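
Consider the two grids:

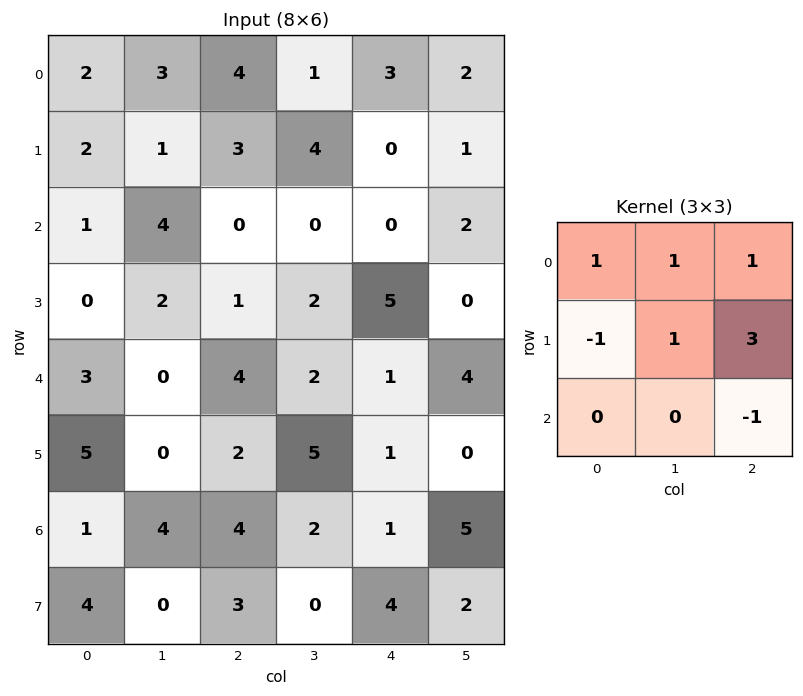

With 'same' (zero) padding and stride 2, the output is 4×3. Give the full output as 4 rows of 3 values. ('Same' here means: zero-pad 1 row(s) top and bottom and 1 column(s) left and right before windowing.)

Output[0,0]: The receptive field on the zero-padded input at this output position is [0 0 0 / 0 2 3 / 0 2 1]. Elementwise product with the kernel and sum: 0·1 + 0·1 + 0·1 + 0·-1 + 2·1 + 3·3 + 1·-1.
Output[0,1]: The receptive field on the zero-padded input at this output position is [0 0 0 / 3 4 1 / 1 3 4]. Elementwise product with the kernel and sum: 0·1 + 0·1 + 0·1 + 3·-1 + 4·1 + 1·3 + 4·-1.

10 0 7
14 2 11
5 10 18
18 13 18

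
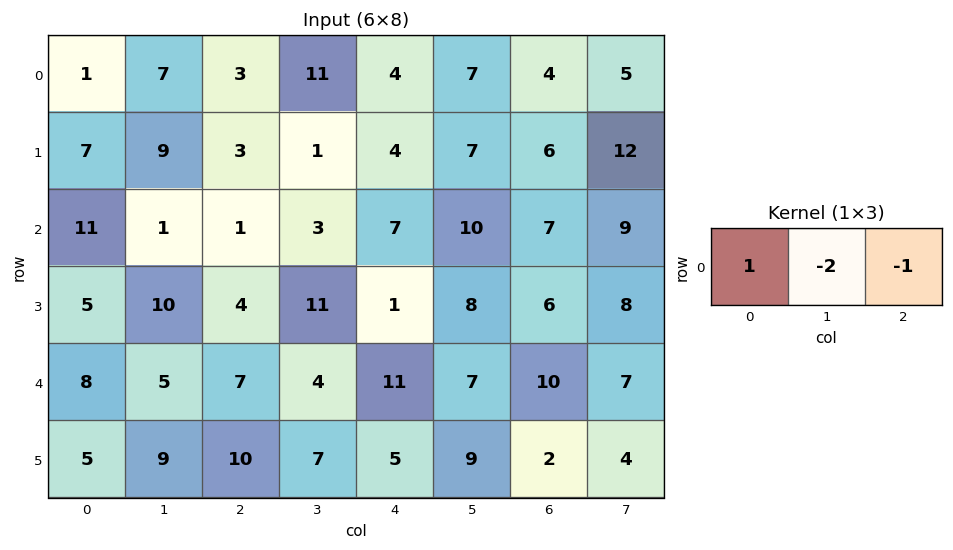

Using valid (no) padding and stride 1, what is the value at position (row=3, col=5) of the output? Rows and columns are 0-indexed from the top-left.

-12

The receptive field on the input at this output position is [8 6 8]. Elementwise product with the kernel and sum: 8·1 + 6·-2 + 8·-1.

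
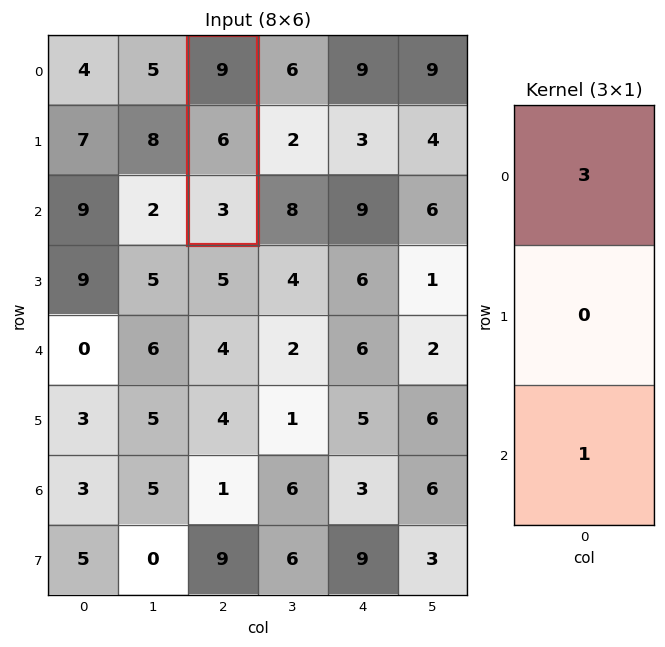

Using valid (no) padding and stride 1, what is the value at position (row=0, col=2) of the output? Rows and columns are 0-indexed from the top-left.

30

The receptive field on the input at this output position is [9 / 6 / 3]. Elementwise product with the kernel and sum: 9·3 + 3·1.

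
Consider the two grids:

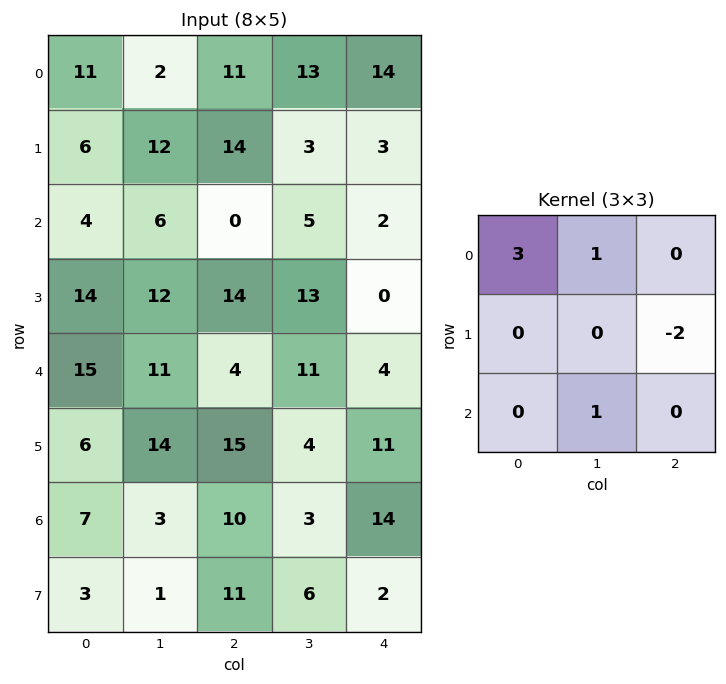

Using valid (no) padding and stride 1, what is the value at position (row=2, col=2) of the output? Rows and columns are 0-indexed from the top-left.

16

The receptive field on the input at this output position is [0 5 2 / 14 13 0 / 4 11 4]. Elementwise product with the kernel and sum: 0·3 + 5·1 + 0·-2 + 11·1.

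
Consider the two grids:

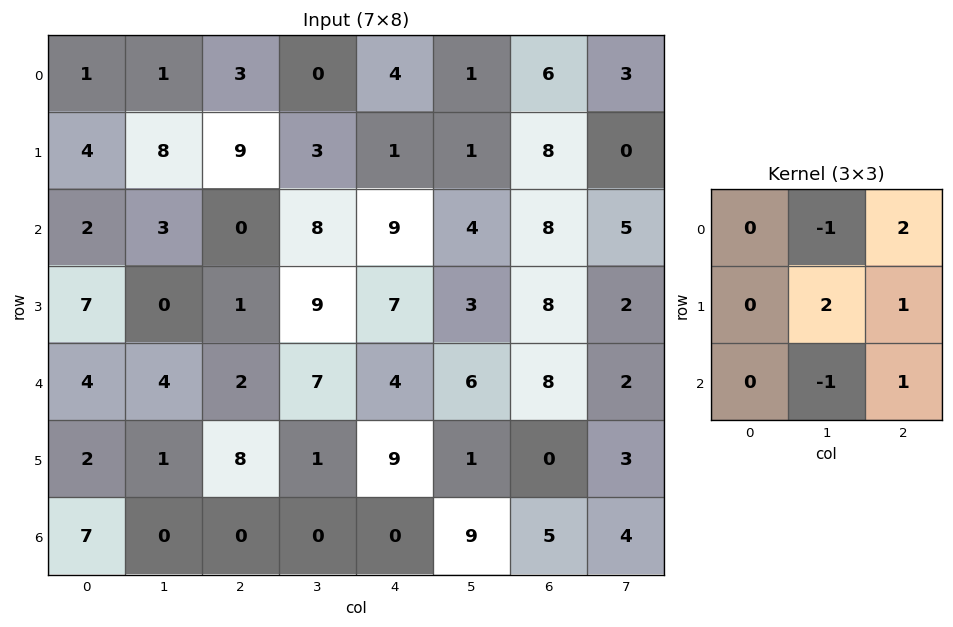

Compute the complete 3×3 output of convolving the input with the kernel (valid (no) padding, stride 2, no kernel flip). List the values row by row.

27 16 25
-4 32 28
10 12 8

Output[0,0]: The receptive field on the input at this output position is [1 1 3 / 4 8 9 / 2 3 0]. Elementwise product with the kernel and sum: 1·-1 + 3·2 + 8·2 + 9·1 + 3·-1 + 0·1.
Output[0,1]: The receptive field on the input at this output position is [3 0 4 / 9 3 1 / 0 8 9]. Elementwise product with the kernel and sum: 0·-1 + 4·2 + 3·2 + 1·1 + 8·-1 + 9·1.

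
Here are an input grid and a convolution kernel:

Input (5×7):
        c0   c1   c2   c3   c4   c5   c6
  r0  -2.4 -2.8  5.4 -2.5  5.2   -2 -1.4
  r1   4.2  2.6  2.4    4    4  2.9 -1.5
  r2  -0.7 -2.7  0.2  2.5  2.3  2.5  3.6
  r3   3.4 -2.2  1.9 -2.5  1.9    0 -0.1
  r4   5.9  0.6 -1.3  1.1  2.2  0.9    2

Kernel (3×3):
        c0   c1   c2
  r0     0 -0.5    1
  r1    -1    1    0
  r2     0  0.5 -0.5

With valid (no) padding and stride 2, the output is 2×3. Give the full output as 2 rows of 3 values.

3.75 8.15 -2.05
-3.1 -3.9 -0.1

Output[0,0]: The receptive field on the input at this output position is [-2.4 -2.8 5.4 / 4.2 2.6 2.4 / -0.7 -2.7 0.2]. Elementwise product with the kernel and sum: -2.8·-0.5 + 5.4·1 + 4.2·-1 + 2.6·1 + -2.7·0.5 + 0.2·-0.5.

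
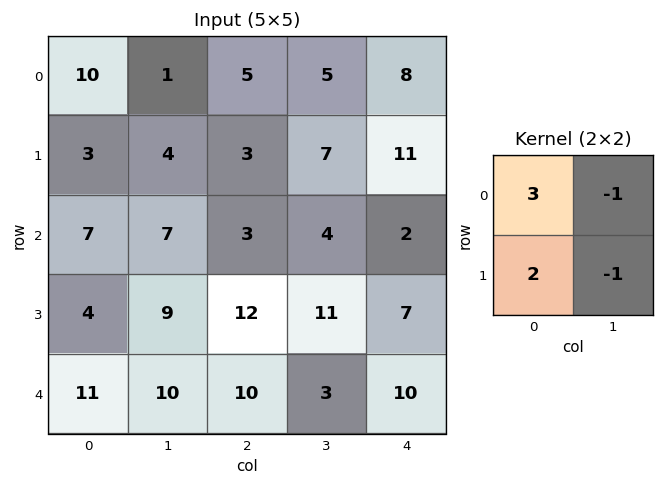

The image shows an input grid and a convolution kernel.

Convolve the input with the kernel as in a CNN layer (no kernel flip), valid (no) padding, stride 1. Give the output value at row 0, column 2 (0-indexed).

9

The receptive field on the input at this output position is [5 5 / 3 7]. Elementwise product with the kernel and sum: 5·3 + 5·-1 + 3·2 + 7·-1.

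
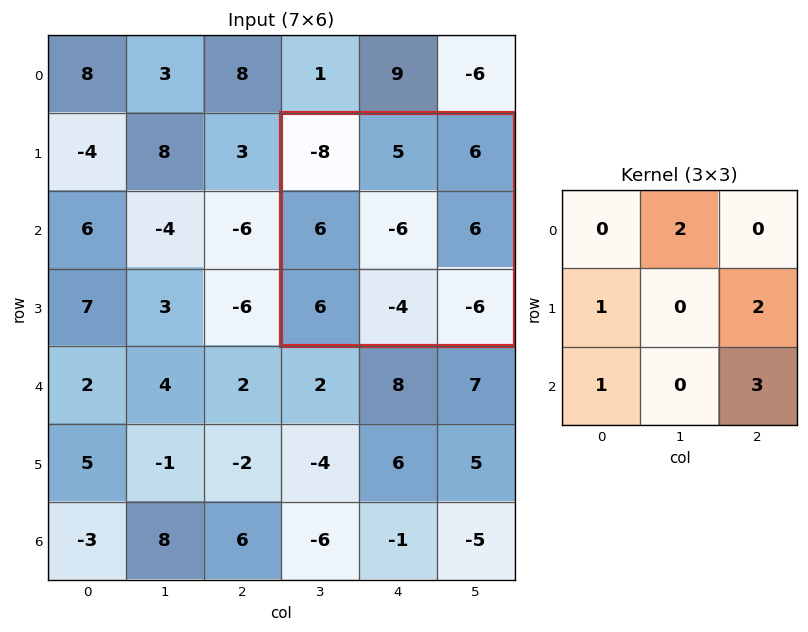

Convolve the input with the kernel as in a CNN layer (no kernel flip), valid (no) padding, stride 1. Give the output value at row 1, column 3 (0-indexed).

16

The receptive field on the input at this output position is [-8 5 6 / 6 -6 6 / 6 -4 -6]. Elementwise product with the kernel and sum: 5·2 + 6·1 + 6·2 + 6·1 + -6·3.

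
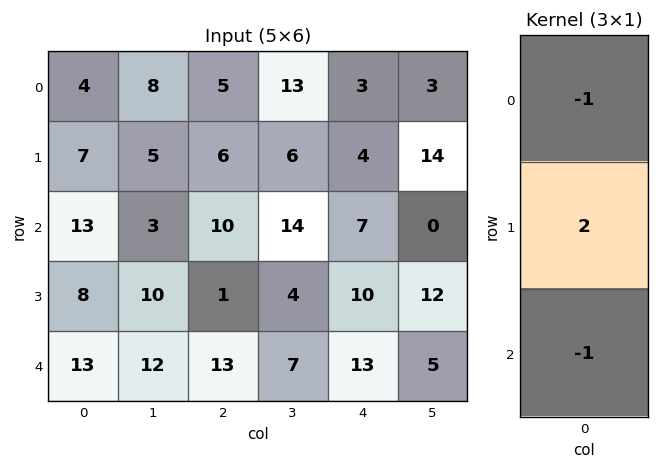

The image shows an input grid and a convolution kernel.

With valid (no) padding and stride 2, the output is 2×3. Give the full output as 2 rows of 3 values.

-3 -3 -2
-10 -21 0

Output[0,0]: The receptive field on the input at this output position is [4 / 7 / 13]. Elementwise product with the kernel and sum: 4·-1 + 7·2 + 13·-1.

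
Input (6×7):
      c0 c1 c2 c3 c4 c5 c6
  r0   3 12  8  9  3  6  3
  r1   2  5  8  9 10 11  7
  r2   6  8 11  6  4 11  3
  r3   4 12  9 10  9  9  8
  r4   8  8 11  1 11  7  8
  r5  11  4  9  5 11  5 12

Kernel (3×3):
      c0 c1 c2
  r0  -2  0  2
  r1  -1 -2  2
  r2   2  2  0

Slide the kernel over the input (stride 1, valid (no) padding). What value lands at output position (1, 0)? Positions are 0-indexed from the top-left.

The receptive field on the input at this output position is [2 5 8 / 6 8 11 / 4 12 9]. Elementwise product with the kernel and sum: 2·-2 + 8·2 + 6·-1 + 8·-2 + 11·2 + 4·2 + 12·2.

44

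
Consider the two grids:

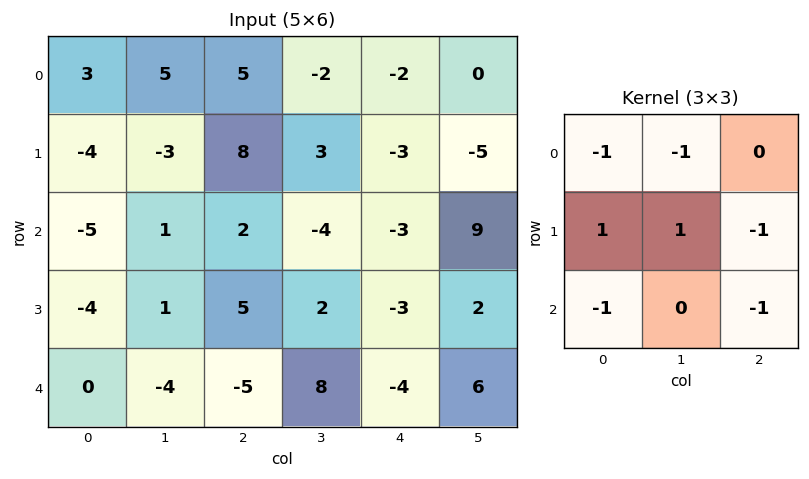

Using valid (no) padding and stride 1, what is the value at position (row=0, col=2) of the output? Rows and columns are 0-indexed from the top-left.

12

The receptive field on the input at this output position is [5 -2 -2 / 8 3 -3 / 2 -4 -3]. Elementwise product with the kernel and sum: 5·-1 + -2·-1 + 8·1 + 3·1 + -3·-1 + 2·-1 + -3·-1.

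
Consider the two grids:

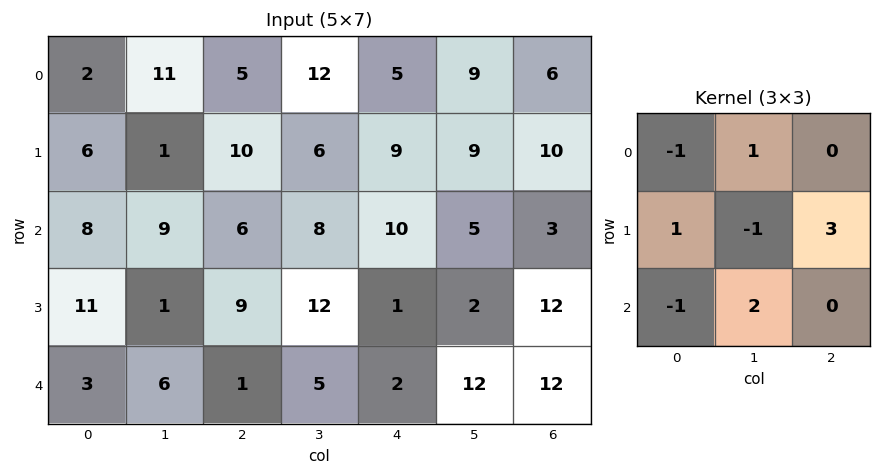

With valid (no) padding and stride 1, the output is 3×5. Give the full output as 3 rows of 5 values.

Output[0,0]: The receptive field on the input at this output position is [2 11 5 / 6 1 10 / 8 9 6]. Elementwise product with the kernel and sum: 2·-1 + 11·1 + 6·1 + 1·-1 + 10·3 + 8·-1 + 9·2.
Output[0,1]: The receptive field on the input at this output position is [11 5 12 / 1 10 6 / 9 6 8]. Elementwise product with the kernel and sum: 11·-1 + 5·1 + 1·1 + 10·-1 + 6·3 + 9·-1 + 6·2.

54 6 48 29 34
3 53 39 6 17
47 21 11 18 52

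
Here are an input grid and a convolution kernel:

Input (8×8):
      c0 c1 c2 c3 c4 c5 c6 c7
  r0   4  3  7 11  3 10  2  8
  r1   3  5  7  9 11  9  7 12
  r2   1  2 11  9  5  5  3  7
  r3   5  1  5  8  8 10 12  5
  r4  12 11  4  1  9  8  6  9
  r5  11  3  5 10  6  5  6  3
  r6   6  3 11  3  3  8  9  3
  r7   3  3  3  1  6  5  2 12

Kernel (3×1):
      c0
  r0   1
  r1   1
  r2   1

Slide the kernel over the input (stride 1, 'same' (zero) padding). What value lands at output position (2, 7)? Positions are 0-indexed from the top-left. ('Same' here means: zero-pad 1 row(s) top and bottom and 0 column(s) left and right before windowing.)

The receptive field on the zero-padded input at this output position is [12 / 7 / 5]. Elementwise product with the kernel and sum: 12·1 + 7·1 + 5·1.

24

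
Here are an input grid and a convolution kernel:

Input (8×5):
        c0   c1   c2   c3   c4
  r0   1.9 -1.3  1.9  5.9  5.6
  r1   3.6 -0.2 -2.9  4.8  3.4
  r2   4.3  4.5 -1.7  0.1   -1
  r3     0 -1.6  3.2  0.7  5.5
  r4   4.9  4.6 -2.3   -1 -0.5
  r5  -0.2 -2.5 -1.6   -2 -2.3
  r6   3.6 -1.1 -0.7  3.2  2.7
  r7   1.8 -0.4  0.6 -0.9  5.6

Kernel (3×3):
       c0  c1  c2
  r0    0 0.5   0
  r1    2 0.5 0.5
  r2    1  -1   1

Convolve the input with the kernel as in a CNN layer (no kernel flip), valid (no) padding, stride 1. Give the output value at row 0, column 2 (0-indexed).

-1.55

The receptive field on the input at this output position is [1.9 5.9 5.6 / -2.9 4.8 3.4 / -1.7 0.1 -1]. Elementwise product with the kernel and sum: 5.9·0.5 + -2.9·2 + 4.8·0.5 + 3.4·0.5 + -1.7·1 + 0.1·-1 + -1·1.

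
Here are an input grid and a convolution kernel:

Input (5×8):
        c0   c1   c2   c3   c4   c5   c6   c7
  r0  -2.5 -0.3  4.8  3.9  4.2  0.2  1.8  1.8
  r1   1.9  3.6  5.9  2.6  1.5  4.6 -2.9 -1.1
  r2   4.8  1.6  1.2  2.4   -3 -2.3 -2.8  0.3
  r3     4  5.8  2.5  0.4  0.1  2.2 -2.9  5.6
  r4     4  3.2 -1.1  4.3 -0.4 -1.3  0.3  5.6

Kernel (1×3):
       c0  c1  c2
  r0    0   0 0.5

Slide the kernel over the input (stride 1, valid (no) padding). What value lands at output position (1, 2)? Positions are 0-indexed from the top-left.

The receptive field on the input at this output position is [5.9 2.6 1.5]. Elementwise product with the kernel and sum: 1.5·0.5.

0.75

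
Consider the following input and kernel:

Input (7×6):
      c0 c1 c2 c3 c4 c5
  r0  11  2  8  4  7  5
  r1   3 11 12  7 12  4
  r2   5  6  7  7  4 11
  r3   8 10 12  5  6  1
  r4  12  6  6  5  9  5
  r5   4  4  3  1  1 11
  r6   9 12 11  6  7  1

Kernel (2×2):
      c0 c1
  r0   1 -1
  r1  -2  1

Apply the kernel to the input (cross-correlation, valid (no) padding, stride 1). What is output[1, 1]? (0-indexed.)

The receptive field on the input at this output position is [11 12 / 6 7]. Elementwise product with the kernel and sum: 11·1 + 12·-1 + 6·-2 + 7·1.

-6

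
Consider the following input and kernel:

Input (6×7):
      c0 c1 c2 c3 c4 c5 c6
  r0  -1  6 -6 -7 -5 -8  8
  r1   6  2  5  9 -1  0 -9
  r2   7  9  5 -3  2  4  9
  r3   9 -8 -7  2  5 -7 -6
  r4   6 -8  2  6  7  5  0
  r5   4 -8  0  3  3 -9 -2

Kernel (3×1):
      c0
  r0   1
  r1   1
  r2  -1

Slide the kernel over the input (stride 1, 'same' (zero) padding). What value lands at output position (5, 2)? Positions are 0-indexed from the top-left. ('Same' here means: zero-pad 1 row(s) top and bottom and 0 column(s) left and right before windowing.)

The receptive field on the zero-padded input at this output position is [2 / 0 / 0]. Elementwise product with the kernel and sum: 2·1 + 0·1 + 0·-1.

2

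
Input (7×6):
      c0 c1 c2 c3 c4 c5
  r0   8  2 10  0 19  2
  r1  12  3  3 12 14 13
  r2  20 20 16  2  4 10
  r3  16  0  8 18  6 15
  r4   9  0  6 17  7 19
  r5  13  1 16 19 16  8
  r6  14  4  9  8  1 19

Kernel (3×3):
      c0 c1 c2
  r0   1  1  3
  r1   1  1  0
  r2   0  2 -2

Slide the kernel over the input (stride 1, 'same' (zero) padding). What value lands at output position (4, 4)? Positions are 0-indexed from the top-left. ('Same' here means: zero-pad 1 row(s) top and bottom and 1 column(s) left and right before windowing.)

The receptive field on the zero-padded input at this output position is [18 6 15 / 17 7 19 / 19 16 8]. Elementwise product with the kernel and sum: 18·1 + 6·1 + 15·3 + 17·1 + 7·1 + 16·2 + 8·-2.

109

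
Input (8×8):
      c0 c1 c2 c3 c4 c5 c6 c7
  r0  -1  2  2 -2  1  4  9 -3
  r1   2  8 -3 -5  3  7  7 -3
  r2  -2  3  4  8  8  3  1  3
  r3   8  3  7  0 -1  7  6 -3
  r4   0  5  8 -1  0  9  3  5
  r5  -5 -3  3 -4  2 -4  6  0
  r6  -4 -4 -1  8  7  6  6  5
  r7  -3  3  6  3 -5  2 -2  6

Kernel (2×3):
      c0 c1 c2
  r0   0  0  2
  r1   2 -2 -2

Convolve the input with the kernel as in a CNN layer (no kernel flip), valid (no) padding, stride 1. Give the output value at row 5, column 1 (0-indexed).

-30

The receptive field on the input at this output position is [-3 3 -4 / -4 -1 8]. Elementwise product with the kernel and sum: -4·2 + -4·2 + -1·-2 + 8·-2.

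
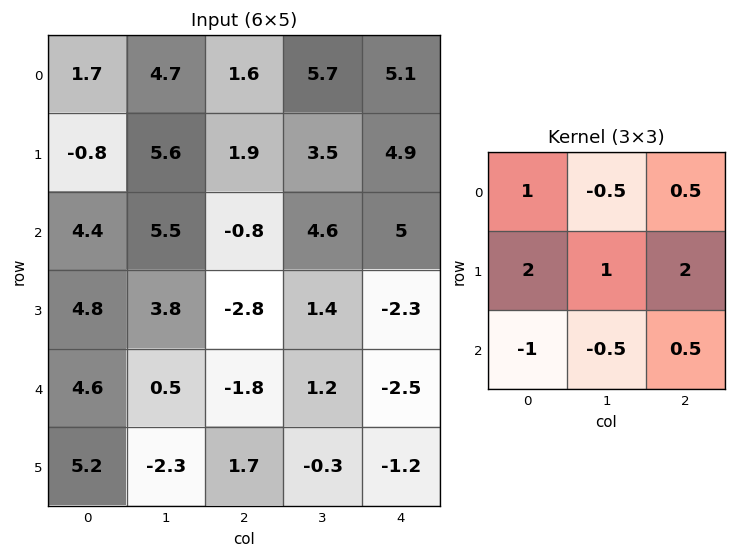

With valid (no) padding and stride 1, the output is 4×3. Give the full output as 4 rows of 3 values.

Output[0,0]: The receptive field on the input at this output position is [1.7 4.7 1.6 / -0.8 5.6 1.9 / 4.4 5.5 -0.8]. Elementwise product with the kernel and sum: 1.7·1 + 4.7·-0.5 + 1.6·0.5 + -0.8·2 + 5.6·1 + 1.9·2 + 4.4·-1 + 5.5·-0.5 + -0.8·0.5.
Output[0,1]: The receptive field on the input at this output position is [4.7 1.6 5.7 / 5.6 1.9 3.5 / 5.5 -0.8 4.6]. Elementwise product with the kernel and sum: 4.7·1 + 1.6·-0.5 + 5.7·0.5 + 5.6·2 + 1.9·1 + 3.5·2 + 5.5·-1 + -0.8·-0.5 + 4.6·0.5.

0.4 24.05 19.4
1.95 24.1 16.55
3.3 16.8 -9.45
4.4 8.8 -14.2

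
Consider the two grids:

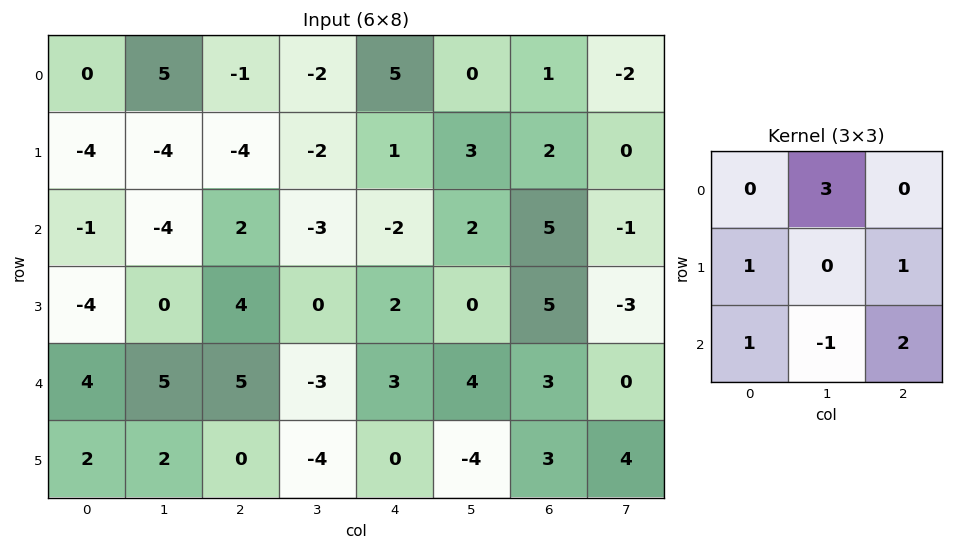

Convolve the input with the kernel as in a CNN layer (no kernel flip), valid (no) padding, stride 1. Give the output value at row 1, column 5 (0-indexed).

The receptive field on the input at this output position is [3 2 0 / 2 5 -1 / 0 5 -3]. Elementwise product with the kernel and sum: 2·3 + 2·1 + -1·1 + 0·1 + 5·-1 + -3·2.

-4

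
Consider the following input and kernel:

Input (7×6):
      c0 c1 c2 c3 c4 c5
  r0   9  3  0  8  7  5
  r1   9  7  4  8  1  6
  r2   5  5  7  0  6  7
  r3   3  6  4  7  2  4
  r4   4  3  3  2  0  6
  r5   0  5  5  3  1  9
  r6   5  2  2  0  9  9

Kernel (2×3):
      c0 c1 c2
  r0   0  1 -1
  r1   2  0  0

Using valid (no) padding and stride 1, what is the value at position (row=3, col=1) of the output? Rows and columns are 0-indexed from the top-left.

The receptive field on the input at this output position is [6 4 7 / 3 3 2]. Elementwise product with the kernel and sum: 4·1 + 7·-1 + 3·2.

3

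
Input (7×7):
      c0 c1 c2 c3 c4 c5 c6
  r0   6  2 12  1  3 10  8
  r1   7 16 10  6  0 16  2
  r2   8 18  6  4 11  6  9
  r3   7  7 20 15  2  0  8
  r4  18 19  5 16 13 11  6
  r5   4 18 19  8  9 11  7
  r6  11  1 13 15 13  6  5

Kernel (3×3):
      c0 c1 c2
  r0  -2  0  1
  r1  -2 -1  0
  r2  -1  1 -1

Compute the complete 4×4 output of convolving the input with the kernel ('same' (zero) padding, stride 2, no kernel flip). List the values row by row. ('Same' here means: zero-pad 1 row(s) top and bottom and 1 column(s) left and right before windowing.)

-15 -28 -27 -42
8 -70 -28 -45
-25 -49 -85 -32
7 -43 -48 -39

Output[0,0]: The receptive field on the zero-padded input at this output position is [0 0 0 / 0 6 2 / 0 7 16]. Elementwise product with the kernel and sum: 0·-2 + 0·1 + 0·-2 + 6·-1 + 0·-1 + 7·1 + 16·-1.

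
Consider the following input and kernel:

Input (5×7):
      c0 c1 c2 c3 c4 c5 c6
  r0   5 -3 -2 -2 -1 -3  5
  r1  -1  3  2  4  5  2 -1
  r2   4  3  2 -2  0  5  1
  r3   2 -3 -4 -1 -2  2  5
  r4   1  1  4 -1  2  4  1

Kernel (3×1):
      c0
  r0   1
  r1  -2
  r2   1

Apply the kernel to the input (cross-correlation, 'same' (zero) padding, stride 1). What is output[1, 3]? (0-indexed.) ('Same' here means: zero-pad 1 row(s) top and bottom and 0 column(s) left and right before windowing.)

-12

The receptive field on the zero-padded input at this output position is [-2 / 4 / -2]. Elementwise product with the kernel and sum: -2·1 + 4·-2 + -2·1.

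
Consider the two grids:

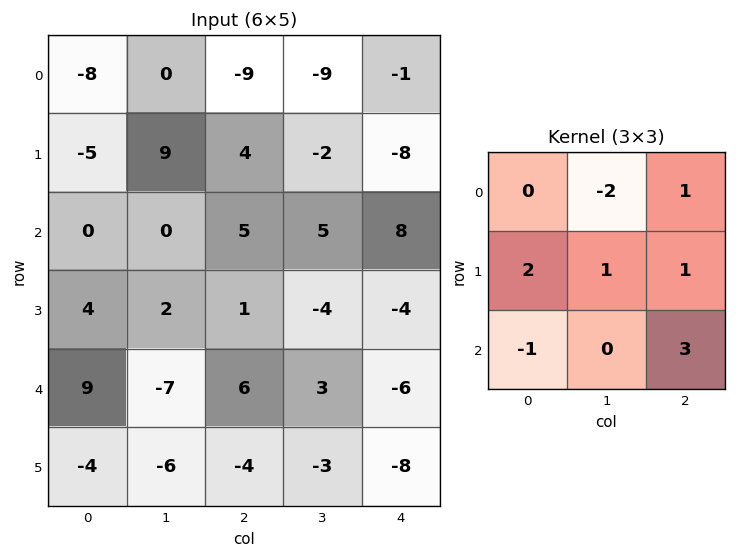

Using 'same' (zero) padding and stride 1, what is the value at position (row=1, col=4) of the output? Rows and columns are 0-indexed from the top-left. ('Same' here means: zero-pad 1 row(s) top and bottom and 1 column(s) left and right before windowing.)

-15

The receptive field on the zero-padded input at this output position is [-9 -1 0 / -2 -8 0 / 5 8 0]. Elementwise product with the kernel and sum: -1·-2 + 0·1 + -2·2 + -8·1 + 0·1 + 5·-1 + 0·3.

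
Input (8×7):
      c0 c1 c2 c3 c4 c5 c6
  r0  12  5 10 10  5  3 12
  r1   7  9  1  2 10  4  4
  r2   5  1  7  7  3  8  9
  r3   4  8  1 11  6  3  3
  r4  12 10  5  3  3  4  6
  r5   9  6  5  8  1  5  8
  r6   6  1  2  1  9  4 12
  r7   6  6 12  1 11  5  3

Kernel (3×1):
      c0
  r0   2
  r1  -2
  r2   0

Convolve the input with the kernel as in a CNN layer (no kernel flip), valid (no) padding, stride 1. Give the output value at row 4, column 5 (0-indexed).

The receptive field on the input at this output position is [4 / 5 / 4]. Elementwise product with the kernel and sum: 4·2 + 5·-2.

-2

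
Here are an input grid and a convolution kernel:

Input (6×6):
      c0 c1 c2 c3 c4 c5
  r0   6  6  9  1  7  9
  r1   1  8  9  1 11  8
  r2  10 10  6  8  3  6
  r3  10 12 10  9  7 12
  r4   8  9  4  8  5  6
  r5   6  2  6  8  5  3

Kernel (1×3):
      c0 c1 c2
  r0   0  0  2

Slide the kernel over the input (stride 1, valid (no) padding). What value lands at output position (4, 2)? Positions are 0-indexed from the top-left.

10

The receptive field on the input at this output position is [4 8 5]. Elementwise product with the kernel and sum: 5·2.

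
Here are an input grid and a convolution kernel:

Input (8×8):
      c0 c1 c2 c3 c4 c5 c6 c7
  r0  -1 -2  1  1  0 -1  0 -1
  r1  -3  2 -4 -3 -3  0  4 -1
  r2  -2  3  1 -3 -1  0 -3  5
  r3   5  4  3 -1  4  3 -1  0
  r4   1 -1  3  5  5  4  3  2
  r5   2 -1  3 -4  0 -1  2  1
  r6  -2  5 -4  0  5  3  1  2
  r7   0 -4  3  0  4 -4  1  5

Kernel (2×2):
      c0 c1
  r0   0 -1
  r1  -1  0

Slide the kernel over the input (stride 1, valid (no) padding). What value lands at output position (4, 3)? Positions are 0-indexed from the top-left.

The receptive field on the input at this output position is [5 5 / -4 0]. Elementwise product with the kernel and sum: 5·-1 + -4·-1.

-1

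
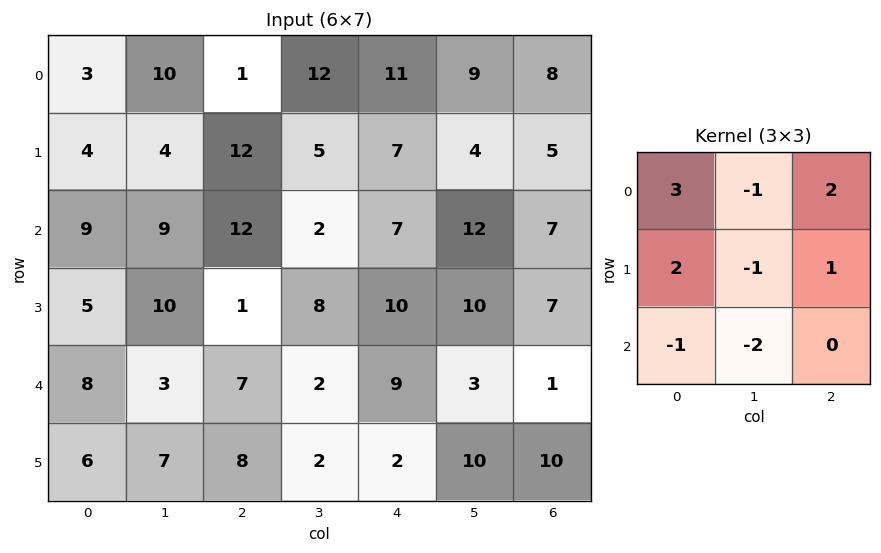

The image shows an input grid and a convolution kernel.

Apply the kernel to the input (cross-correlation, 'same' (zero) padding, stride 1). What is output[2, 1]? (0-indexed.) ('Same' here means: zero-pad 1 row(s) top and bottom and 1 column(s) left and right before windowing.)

The receptive field on the zero-padded input at this output position is [4 4 12 / 9 9 12 / 5 10 1]. Elementwise product with the kernel and sum: 4·3 + 4·-1 + 12·2 + 9·2 + 9·-1 + 12·1 + 5·-1 + 10·-2.

28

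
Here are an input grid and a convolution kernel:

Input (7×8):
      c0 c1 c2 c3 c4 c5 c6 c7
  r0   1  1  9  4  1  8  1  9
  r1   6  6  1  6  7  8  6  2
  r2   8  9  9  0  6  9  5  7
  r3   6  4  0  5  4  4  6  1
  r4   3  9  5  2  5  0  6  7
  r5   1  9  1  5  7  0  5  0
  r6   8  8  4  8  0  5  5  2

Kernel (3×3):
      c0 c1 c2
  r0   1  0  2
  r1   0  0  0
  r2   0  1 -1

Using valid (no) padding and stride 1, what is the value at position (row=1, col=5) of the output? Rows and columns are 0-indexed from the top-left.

17

The receptive field on the input at this output position is [8 6 2 / 9 5 7 / 4 6 1]. Elementwise product with the kernel and sum: 8·1 + 2·2 + 6·1 + 1·-1.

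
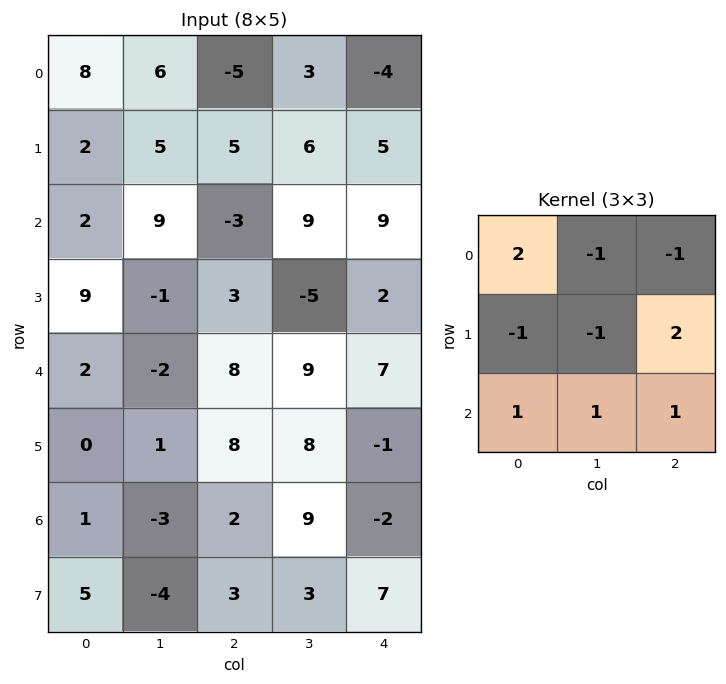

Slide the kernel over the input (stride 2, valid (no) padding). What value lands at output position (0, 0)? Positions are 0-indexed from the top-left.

The receptive field on the input at this output position is [8 6 -5 / 2 5 5 / 2 9 -3]. Elementwise product with the kernel and sum: 8·2 + 6·-1 + -5·-1 + 2·-1 + 5·-1 + 5·2 + 2·1 + 9·1 + -3·1.

26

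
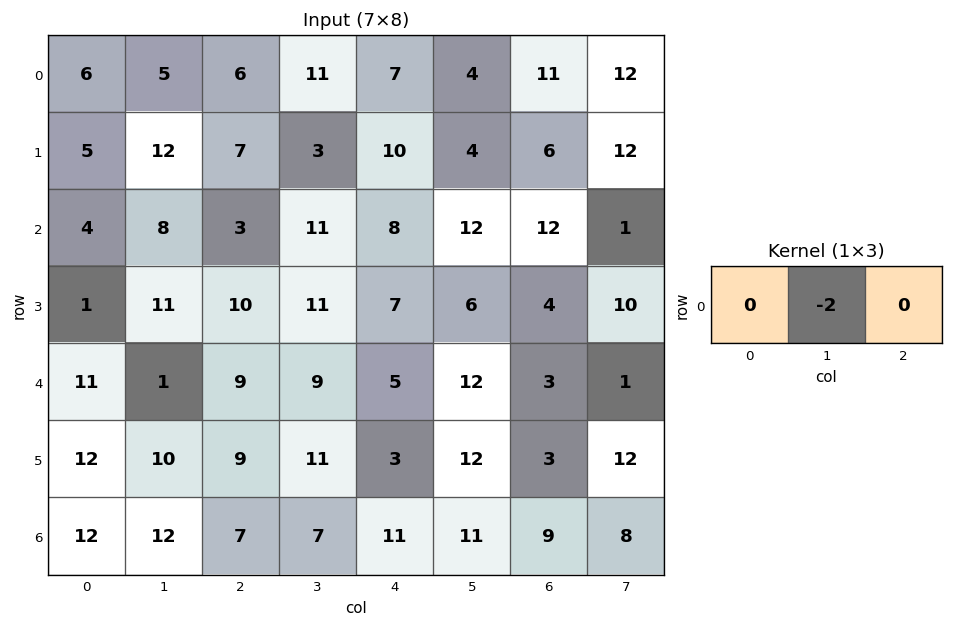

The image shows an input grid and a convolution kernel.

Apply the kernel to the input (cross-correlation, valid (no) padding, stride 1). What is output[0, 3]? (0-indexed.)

The receptive field on the input at this output position is [11 7 4]. Elementwise product with the kernel and sum: 7·-2.

-14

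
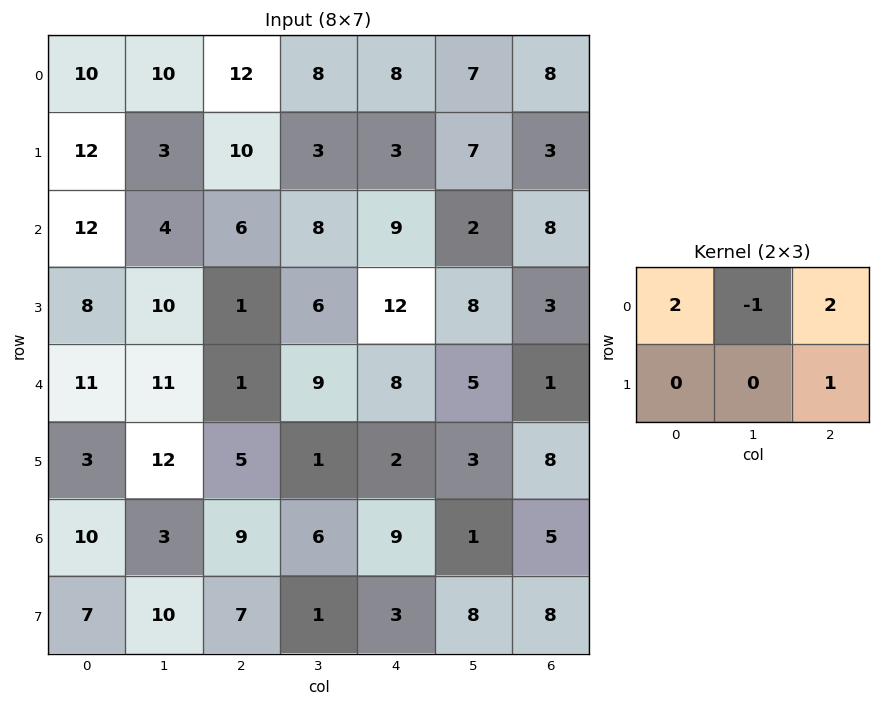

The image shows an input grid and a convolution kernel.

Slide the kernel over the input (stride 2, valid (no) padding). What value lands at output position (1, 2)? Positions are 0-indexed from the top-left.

35

The receptive field on the input at this output position is [9 2 8 / 12 8 3]. Elementwise product with the kernel and sum: 9·2 + 2·-1 + 8·2 + 3·1.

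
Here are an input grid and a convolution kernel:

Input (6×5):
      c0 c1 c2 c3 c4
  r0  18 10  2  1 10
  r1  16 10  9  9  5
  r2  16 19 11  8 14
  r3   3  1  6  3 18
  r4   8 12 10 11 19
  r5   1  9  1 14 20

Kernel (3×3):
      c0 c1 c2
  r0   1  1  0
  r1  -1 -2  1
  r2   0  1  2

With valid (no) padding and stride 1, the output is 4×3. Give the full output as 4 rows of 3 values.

Output[0,0]: The receptive field on the input at this output position is [18 10 2 / 16 10 9 / 16 19 11]. Elementwise product with the kernel and sum: 18·1 + 10·1 + 16·-1 + 10·-2 + 9·1 + 19·1 + 11·2.
Output[0,1]: The receptive field on the input at this output position is [10 2 1 / 10 9 9 / 19 11 8]. Elementwise product with the kernel and sum: 10·1 + 2·1 + 10·-1 + 9·-2 + 9·1 + 11·1 + 8·2.

42 20 17
-4 -2 44
68 52 74
-7 15 50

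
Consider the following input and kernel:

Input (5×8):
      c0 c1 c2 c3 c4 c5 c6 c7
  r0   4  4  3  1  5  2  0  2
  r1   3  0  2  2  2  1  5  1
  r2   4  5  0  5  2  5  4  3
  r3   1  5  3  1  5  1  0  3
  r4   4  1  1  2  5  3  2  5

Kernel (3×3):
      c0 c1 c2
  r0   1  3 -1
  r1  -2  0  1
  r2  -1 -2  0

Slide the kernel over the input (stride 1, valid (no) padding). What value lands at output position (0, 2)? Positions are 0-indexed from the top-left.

The receptive field on the input at this output position is [3 1 5 / 2 2 2 / 0 5 2]. Elementwise product with the kernel and sum: 3·1 + 1·3 + 5·-1 + 2·-2 + 2·1 + 0·-1 + 5·-2.

-11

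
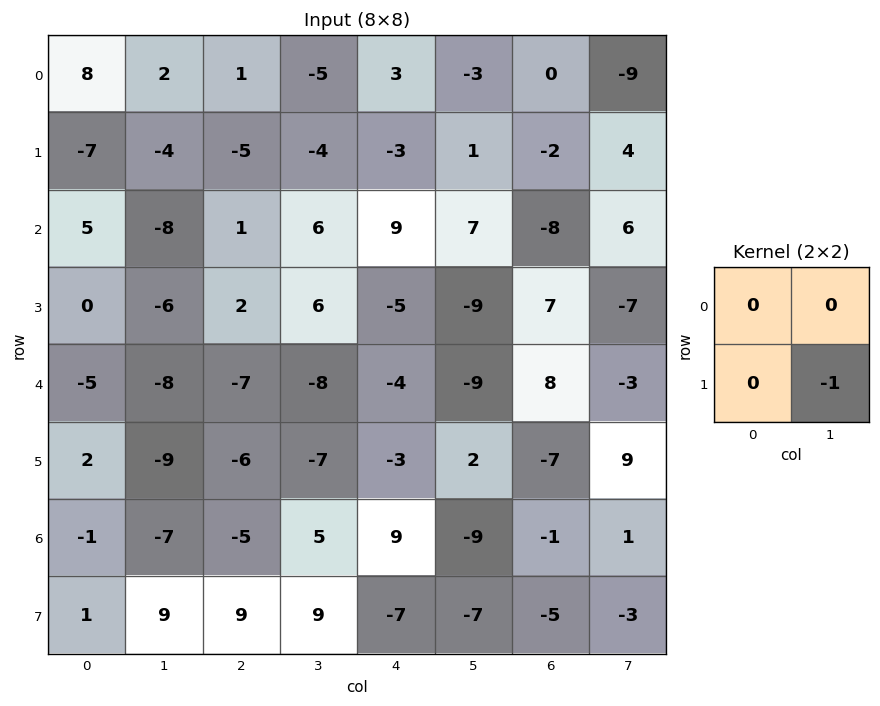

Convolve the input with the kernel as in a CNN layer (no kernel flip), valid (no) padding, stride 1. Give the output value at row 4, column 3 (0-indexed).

The receptive field on the input at this output position is [-8 -4 / -7 -3]. Elementwise product with the kernel and sum: -3·-1.

3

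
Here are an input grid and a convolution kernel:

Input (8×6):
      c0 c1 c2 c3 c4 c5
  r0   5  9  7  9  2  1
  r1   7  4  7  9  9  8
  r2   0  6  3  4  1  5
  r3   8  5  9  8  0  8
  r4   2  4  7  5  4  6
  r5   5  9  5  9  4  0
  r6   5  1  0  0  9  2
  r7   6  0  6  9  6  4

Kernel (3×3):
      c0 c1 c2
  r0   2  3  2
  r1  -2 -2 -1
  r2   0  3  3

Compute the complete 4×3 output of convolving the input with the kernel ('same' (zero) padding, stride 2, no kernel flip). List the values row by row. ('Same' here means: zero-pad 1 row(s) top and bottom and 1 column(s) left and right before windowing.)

14 7 28
62 76 70
68 68 20
40 94 40

Output[0,0]: The receptive field on the zero-padded input at this output position is [0 0 0 / 0 5 9 / 0 7 4]. Elementwise product with the kernel and sum: 0·2 + 0·3 + 0·2 + 0·-2 + 5·-2 + 9·-1 + 7·3 + 4·3.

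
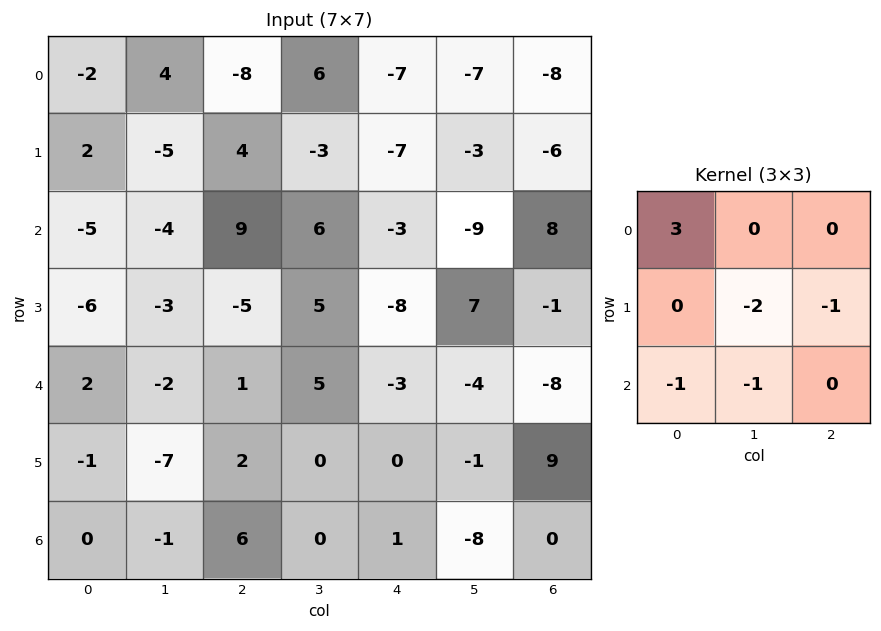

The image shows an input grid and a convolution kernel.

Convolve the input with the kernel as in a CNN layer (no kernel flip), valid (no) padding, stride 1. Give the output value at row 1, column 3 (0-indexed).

The receptive field on the input at this output position is [-3 -7 -3 / 6 -3 -9 / 5 -8 7]. Elementwise product with the kernel and sum: -3·3 + -3·-2 + -9·-1 + 5·-1 + -8·-1.

9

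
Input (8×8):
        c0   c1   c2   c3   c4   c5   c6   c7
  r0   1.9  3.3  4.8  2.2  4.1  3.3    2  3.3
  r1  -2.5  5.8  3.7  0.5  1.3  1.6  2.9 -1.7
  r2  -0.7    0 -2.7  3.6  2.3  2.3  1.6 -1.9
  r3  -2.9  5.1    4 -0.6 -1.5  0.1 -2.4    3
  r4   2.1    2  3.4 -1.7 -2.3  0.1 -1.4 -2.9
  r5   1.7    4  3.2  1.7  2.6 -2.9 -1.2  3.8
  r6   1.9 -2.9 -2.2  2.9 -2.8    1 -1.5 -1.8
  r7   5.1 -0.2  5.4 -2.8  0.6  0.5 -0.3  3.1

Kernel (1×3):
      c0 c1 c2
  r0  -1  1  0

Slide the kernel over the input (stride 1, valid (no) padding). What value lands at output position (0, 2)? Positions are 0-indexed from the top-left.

-2.6

The receptive field on the input at this output position is [4.8 2.2 4.1]. Elementwise product with the kernel and sum: 4.8·-1 + 2.2·1.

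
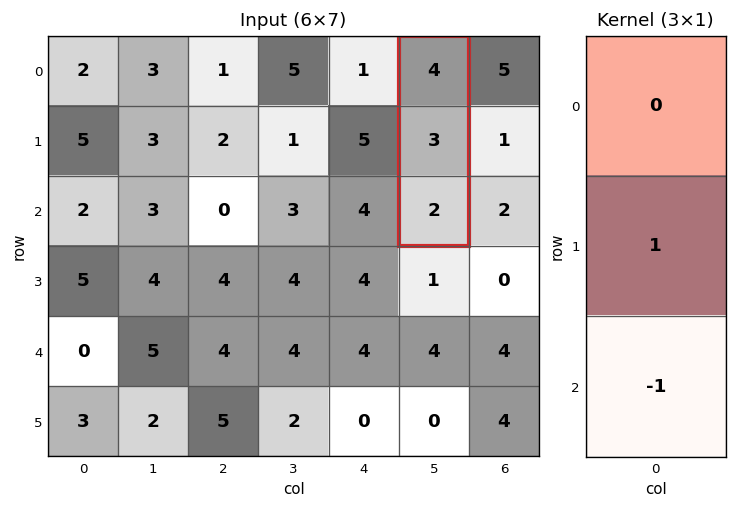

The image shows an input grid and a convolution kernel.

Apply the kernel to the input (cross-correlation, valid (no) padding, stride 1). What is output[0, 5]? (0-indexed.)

1

The receptive field on the input at this output position is [4 / 3 / 2]. Elementwise product with the kernel and sum: 3·1 + 2·-1.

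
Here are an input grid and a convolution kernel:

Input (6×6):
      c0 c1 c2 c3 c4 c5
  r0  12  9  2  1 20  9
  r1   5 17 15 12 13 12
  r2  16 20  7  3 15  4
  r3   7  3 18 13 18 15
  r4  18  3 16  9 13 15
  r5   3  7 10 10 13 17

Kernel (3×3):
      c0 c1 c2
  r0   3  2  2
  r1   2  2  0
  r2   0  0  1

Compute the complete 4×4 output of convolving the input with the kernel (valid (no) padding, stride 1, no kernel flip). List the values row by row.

Output[0,0]: The receptive field on the input at this output position is [12 9 2 / 5 17 15 / 16 20 7]. Elementwise product with the kernel and sum: 12·3 + 9·2 + 2·2 + 5·2 + 17·2 + 7·1.
Output[0,1]: The receptive field on the input at this output position is [9 2 1 / 17 15 12 / 20 7 3]. Elementwise product with the kernel and sum: 9·3 + 2·2 + 1·2 + 17·2 + 15·2 + 3·1.

109 100 117 115
169 172 133 137
138 131 132 124
115 119 179 166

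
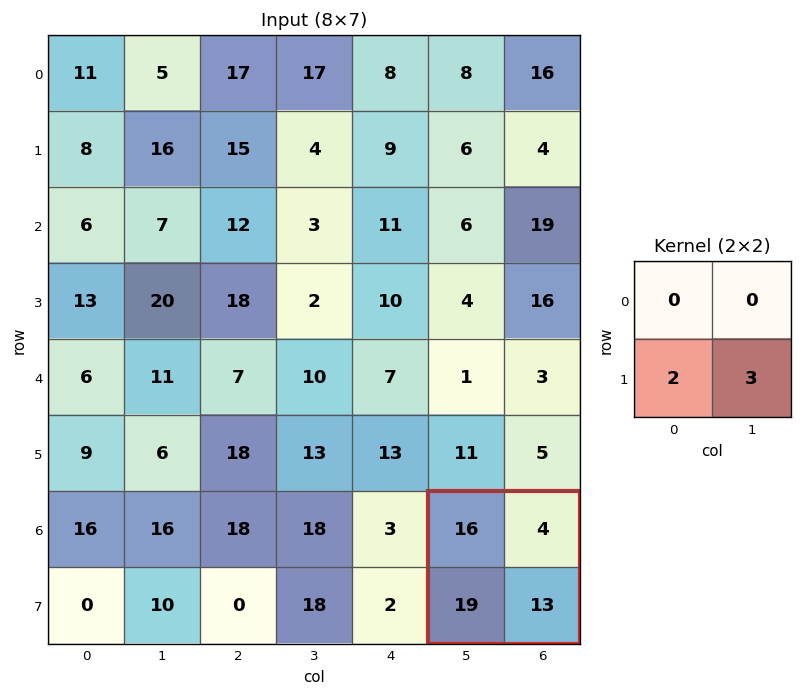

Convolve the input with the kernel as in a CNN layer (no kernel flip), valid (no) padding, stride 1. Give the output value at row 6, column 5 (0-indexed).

The receptive field on the input at this output position is [16 4 / 19 13]. Elementwise product with the kernel and sum: 19·2 + 13·3.

77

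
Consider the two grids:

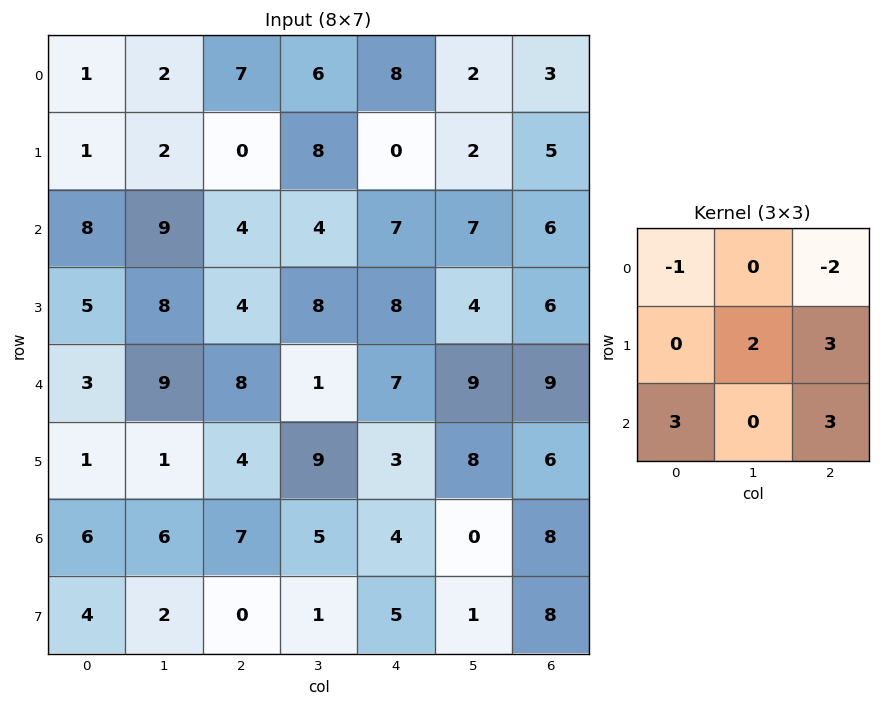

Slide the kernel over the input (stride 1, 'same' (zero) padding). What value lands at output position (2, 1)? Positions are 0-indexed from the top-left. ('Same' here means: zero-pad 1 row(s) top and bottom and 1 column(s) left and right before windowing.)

56

The receptive field on the zero-padded input at this output position is [1 2 0 / 8 9 4 / 5 8 4]. Elementwise product with the kernel and sum: 1·-1 + 0·-2 + 9·2 + 4·3 + 5·3 + 4·3.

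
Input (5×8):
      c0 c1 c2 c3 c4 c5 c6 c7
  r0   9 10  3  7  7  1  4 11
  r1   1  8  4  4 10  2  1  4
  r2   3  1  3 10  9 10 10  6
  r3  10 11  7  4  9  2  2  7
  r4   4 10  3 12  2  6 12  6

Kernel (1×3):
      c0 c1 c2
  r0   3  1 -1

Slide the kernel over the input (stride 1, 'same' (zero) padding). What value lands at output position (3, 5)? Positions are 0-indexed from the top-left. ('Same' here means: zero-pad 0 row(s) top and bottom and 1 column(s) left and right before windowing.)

27

The receptive field on the zero-padded input at this output position is [9 2 2]. Elementwise product with the kernel and sum: 9·3 + 2·1 + 2·-1.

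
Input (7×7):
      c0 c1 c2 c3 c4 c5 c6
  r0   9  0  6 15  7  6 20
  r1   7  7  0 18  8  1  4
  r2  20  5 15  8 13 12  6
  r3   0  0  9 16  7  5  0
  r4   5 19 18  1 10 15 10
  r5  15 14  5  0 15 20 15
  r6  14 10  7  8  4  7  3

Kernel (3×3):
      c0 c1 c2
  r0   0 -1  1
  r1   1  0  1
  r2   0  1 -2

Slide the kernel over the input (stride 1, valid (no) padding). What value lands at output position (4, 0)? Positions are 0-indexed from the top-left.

The receptive field on the input at this output position is [5 19 18 / 15 14 5 / 14 10 7]. Elementwise product with the kernel and sum: 19·-1 + 18·1 + 15·1 + 5·1 + 10·1 + 7·-2.

15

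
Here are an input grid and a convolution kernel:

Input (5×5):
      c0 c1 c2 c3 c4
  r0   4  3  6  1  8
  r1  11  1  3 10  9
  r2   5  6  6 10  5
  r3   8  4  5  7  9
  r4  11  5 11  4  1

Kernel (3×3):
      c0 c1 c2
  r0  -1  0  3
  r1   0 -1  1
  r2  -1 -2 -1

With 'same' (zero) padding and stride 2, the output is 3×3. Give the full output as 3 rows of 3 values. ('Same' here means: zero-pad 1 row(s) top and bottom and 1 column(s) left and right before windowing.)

-24 -22 -36
-16 12 -40
6 10 -8

Output[0,0]: The receptive field on the zero-padded input at this output position is [0 0 0 / 0 4 3 / 0 11 1]. Elementwise product with the kernel and sum: 0·-1 + 0·3 + 4·-1 + 3·1 + 0·-1 + 11·-2 + 1·-1.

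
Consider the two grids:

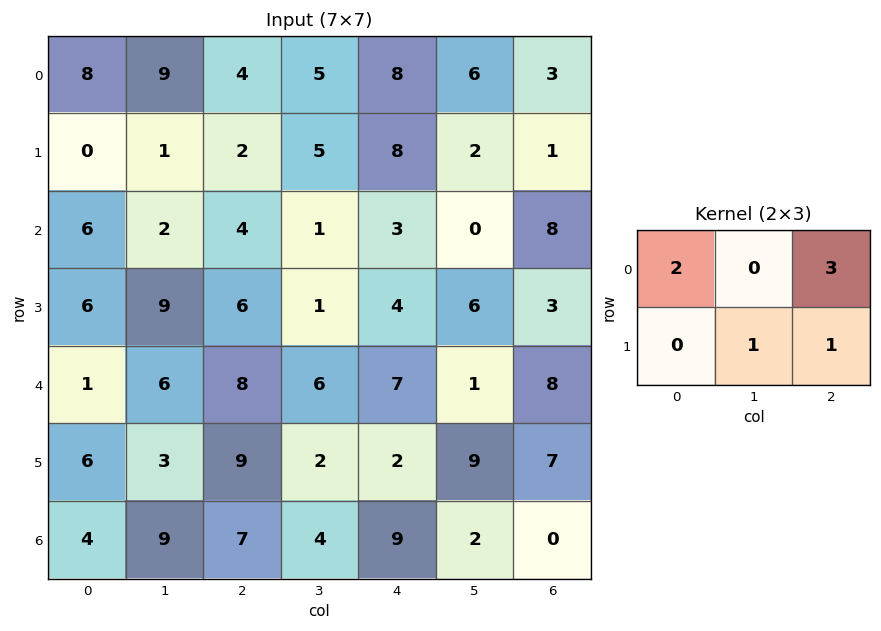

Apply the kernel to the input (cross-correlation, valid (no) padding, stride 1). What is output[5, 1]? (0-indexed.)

23

The receptive field on the input at this output position is [3 9 2 / 9 7 4]. Elementwise product with the kernel and sum: 3·2 + 2·3 + 7·1 + 4·1.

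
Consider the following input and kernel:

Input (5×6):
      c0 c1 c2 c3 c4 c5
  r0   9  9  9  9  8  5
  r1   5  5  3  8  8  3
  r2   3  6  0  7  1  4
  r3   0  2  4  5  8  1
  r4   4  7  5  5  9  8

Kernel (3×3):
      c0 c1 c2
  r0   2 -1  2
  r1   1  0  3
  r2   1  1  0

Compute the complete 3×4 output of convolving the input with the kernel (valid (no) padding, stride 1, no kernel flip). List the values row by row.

Output[0,0]: The receptive field on the input at this output position is [9 9 9 / 5 5 3 / 3 6 0]. Elementwise product with the kernel and sum: 9·2 + 9·-1 + 9·2 + 5·1 + 3·3 + 3·1 + 6·1.
Output[0,1]: The receptive field on the input at this output position is [9 9 9 / 5 3 8 / 6 0 7]. Elementwise product with the kernel and sum: 9·2 + 9·-1 + 9·2 + 5·1 + 8·3 + 6·1 + 0·1.

50 62 59 45
16 56 26 46
23 55 33 43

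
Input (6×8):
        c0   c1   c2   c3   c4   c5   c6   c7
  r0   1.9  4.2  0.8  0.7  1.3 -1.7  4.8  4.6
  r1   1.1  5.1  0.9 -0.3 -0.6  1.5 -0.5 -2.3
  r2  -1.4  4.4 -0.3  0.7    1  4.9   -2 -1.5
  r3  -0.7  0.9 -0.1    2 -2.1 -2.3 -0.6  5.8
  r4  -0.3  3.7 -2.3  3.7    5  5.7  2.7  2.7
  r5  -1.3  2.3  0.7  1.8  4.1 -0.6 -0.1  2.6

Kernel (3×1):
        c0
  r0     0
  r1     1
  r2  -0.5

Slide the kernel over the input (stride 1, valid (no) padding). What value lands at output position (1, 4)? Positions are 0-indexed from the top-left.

The receptive field on the input at this output position is [-0.6 / 1 / -2.1]. Elementwise product with the kernel and sum: 1·1 + -2.1·-0.5.

2.05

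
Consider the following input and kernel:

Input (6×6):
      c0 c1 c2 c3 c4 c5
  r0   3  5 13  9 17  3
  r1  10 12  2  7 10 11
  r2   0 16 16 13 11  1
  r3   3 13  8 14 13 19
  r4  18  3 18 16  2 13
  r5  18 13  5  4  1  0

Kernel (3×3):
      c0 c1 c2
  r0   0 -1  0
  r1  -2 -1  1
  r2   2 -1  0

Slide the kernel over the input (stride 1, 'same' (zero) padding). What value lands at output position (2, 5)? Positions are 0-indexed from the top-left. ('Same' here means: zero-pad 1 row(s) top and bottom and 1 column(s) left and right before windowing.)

-27

The receptive field on the zero-padded input at this output position is [10 11 0 / 11 1 0 / 13 19 0]. Elementwise product with the kernel and sum: 11·-1 + 11·-2 + 1·-1 + 0·1 + 13·2 + 19·-1.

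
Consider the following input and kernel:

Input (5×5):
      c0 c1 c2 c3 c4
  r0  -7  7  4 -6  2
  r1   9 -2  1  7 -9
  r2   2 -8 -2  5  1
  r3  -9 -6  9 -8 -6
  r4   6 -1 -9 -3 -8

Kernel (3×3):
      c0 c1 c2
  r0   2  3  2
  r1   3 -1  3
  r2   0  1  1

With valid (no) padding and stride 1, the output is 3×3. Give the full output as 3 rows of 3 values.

37 31 -31
25 7 -17
-28 -75 19

Output[0,0]: The receptive field on the input at this output position is [-7 7 4 / 9 -2 1 / 2 -8 -2]. Elementwise product with the kernel and sum: -7·2 + 7·3 + 4·2 + 9·3 + -2·-1 + 1·3 + -8·1 + -2·1.
Output[0,1]: The receptive field on the input at this output position is [7 4 -6 / -2 1 7 / -8 -2 5]. Elementwise product with the kernel and sum: 7·2 + 4·3 + -6·2 + -2·3 + 1·-1 + 7·3 + -2·1 + 5·1.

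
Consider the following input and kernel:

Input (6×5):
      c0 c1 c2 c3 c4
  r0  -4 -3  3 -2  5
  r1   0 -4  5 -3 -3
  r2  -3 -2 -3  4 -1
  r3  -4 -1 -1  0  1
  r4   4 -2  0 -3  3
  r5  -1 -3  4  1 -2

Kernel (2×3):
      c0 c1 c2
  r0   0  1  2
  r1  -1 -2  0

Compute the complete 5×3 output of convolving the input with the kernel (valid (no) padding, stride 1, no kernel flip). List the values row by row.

11 -7 9
13 7 -14
-2 8 3
-3 1 8
5 -11 -3

Output[0,0]: The receptive field on the input at this output position is [-4 -3 3 / 0 -4 5]. Elementwise product with the kernel and sum: -3·1 + 3·2 + 0·-1 + -4·-2.
Output[0,1]: The receptive field on the input at this output position is [-3 3 -2 / -4 5 -3]. Elementwise product with the kernel and sum: 3·1 + -2·2 + -4·-1 + 5·-2.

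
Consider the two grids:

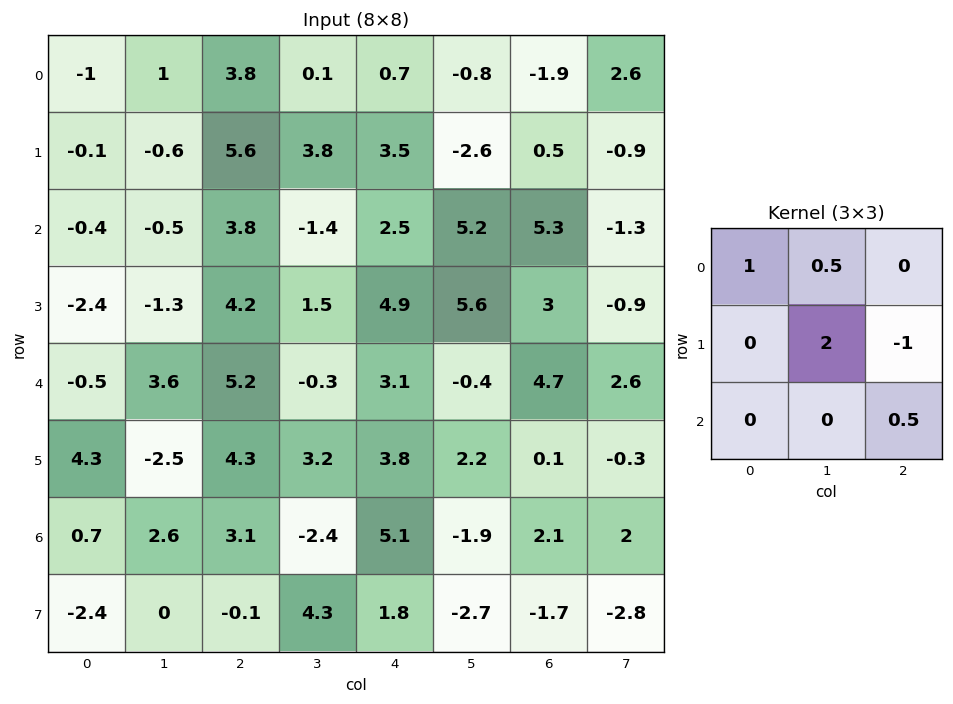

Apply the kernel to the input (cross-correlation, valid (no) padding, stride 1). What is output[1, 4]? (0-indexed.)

8.8

The receptive field on the input at this output position is [3.5 -2.6 0.5 / 2.5 5.2 5.3 / 4.9 5.6 3]. Elementwise product with the kernel and sum: 3.5·1 + -2.6·0.5 + 5.2·2 + 5.3·-1 + 3·0.5.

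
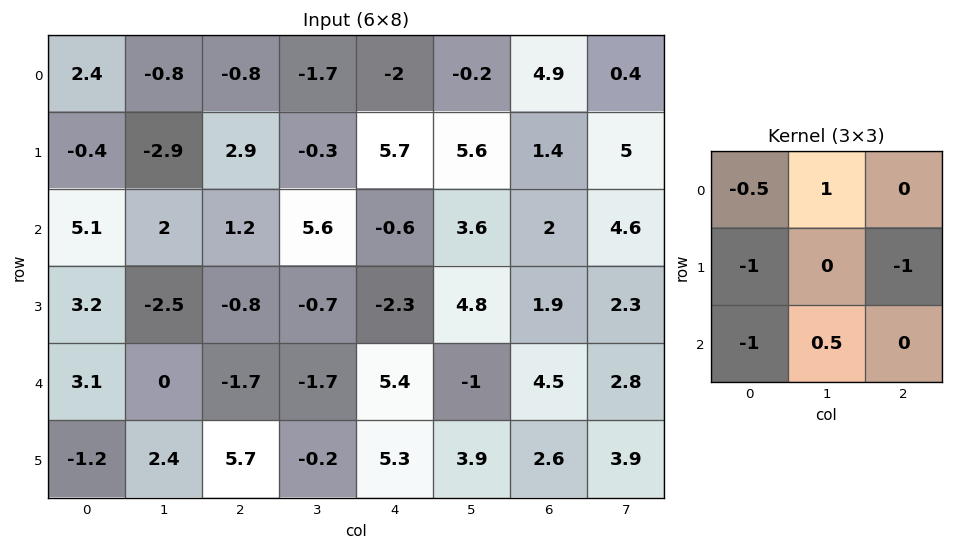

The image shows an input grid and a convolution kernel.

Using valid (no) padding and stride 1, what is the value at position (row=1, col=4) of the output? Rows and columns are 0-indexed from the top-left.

The receptive field on the input at this output position is [5.7 5.6 1.4 / -0.6 3.6 2 / -2.3 4.8 1.9]. Elementwise product with the kernel and sum: 5.7·-0.5 + 5.6·1 + -0.6·-1 + 2·-1 + -2.3·-1 + 4.8·0.5.

6.05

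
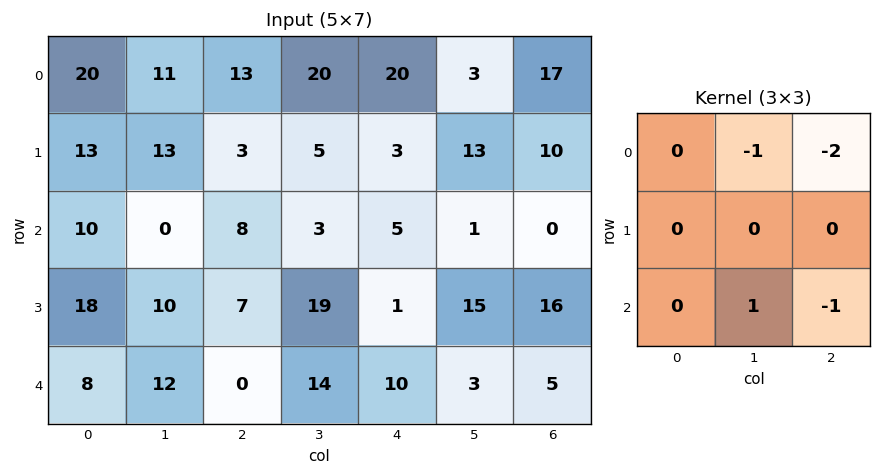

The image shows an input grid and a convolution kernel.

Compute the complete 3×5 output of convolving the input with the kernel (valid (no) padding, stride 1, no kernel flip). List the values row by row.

Output[0,0]: The receptive field on the input at this output position is [20 11 13 / 13 13 3 / 10 0 8]. Elementwise product with the kernel and sum: 11·-1 + 13·-2 + 0·1 + 8·-1.
Output[0,1]: The receptive field on the input at this output position is [11 13 20 / 13 3 5 / 0 8 3]. Elementwise product with the kernel and sum: 13·-1 + 20·-2 + 8·1 + 3·-1.

-45 -48 -62 -22 -36
-16 -25 7 -43 -34
-4 -28 -9 0 -3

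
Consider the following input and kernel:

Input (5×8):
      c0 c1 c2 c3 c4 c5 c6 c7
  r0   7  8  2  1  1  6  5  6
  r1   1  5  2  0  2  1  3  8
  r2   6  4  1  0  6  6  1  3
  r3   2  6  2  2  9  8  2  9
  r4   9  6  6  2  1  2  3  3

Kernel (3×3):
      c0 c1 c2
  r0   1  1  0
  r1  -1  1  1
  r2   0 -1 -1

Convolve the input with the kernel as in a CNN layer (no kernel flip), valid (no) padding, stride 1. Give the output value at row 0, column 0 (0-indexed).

16

The receptive field on the input at this output position is [7 8 2 / 1 5 2 / 6 4 1]. Elementwise product with the kernel and sum: 7·1 + 8·1 + 1·-1 + 5·1 + 2·1 + 4·-1 + 1·-1.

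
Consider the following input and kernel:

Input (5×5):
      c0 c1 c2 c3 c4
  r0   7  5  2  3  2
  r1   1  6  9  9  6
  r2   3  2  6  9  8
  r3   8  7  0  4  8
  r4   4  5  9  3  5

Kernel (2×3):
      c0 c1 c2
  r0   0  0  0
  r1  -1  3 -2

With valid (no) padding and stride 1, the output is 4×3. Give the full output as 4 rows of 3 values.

-1 3 6
-9 -2 5
13 -15 -4
-7 16 -10

Output[0,0]: The receptive field on the input at this output position is [7 5 2 / 1 6 9]. Elementwise product with the kernel and sum: 1·-1 + 6·3 + 9·-2.
Output[0,1]: The receptive field on the input at this output position is [5 2 3 / 6 9 9]. Elementwise product with the kernel and sum: 6·-1 + 9·3 + 9·-2.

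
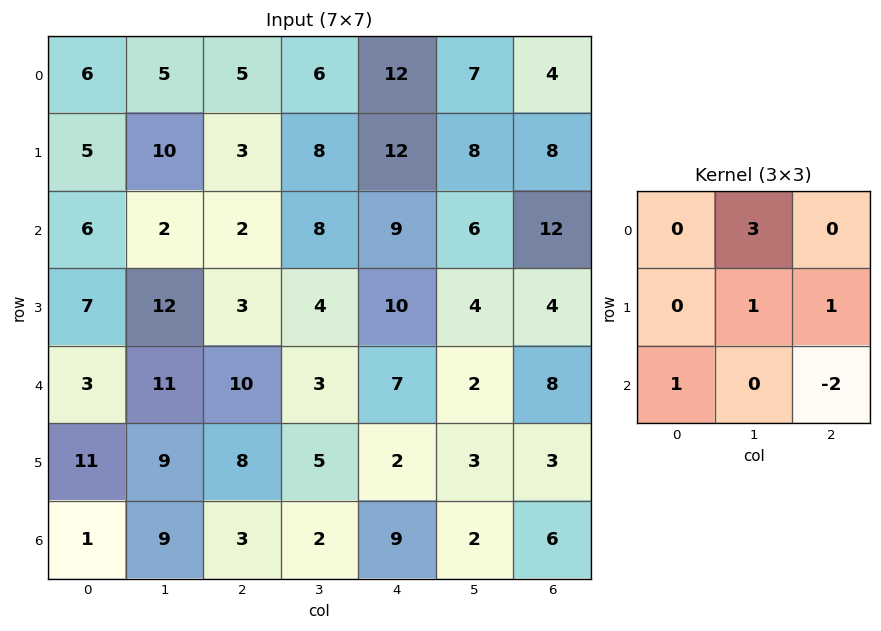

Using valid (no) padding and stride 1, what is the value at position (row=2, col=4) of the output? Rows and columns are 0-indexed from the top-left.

17

The receptive field on the input at this output position is [9 6 12 / 10 4 4 / 7 2 8]. Elementwise product with the kernel and sum: 6·3 + 4·1 + 4·1 + 7·1 + 8·-2.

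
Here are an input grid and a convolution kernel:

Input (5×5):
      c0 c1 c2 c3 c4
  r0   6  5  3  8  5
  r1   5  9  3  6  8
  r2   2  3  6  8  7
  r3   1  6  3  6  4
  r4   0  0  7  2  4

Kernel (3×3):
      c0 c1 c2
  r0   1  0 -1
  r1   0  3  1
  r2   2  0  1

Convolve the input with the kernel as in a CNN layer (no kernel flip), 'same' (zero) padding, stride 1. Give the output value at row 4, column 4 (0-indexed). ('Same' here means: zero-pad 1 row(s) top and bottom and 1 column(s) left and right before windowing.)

18

The receptive field on the zero-padded input at this output position is [6 4 0 / 2 4 0 / 0 0 0]. Elementwise product with the kernel and sum: 6·1 + 0·-1 + 4·3 + 0·1 + 0·2 + 0·1.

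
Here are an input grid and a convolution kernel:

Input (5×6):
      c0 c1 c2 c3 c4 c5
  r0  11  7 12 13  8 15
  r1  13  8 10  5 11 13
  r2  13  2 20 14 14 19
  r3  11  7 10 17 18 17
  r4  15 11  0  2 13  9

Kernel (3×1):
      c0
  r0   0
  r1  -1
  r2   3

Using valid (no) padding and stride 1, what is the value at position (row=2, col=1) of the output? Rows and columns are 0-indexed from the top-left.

26

The receptive field on the input at this output position is [2 / 7 / 11]. Elementwise product with the kernel and sum: 7·-1 + 11·3.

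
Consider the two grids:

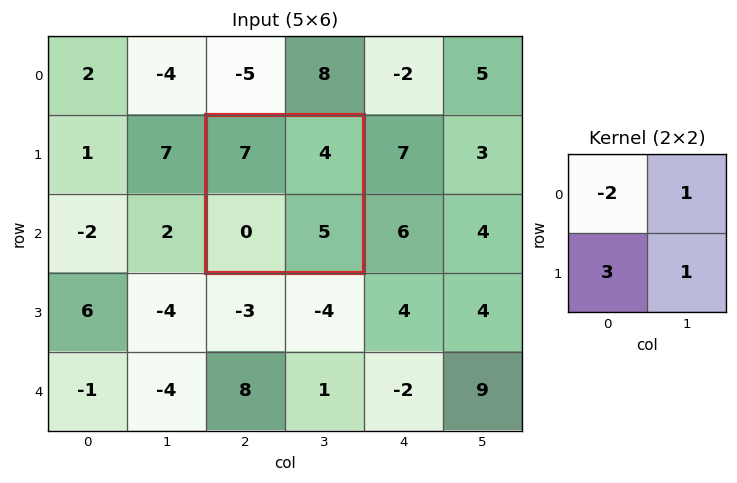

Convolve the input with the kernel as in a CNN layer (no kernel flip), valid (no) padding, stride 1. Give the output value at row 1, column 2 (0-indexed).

-5

The receptive field on the input at this output position is [7 4 / 0 5]. Elementwise product with the kernel and sum: 7·-2 + 4·1 + 0·3 + 5·1.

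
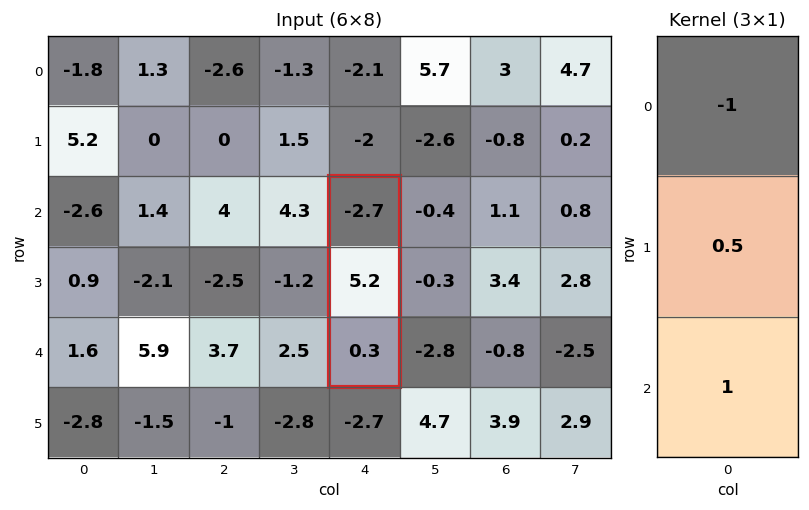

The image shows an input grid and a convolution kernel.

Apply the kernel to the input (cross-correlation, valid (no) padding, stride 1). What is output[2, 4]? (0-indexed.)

The receptive field on the input at this output position is [-2.7 / 5.2 / 0.3]. Elementwise product with the kernel and sum: -2.7·-1 + 5.2·0.5 + 0.3·1.

5.6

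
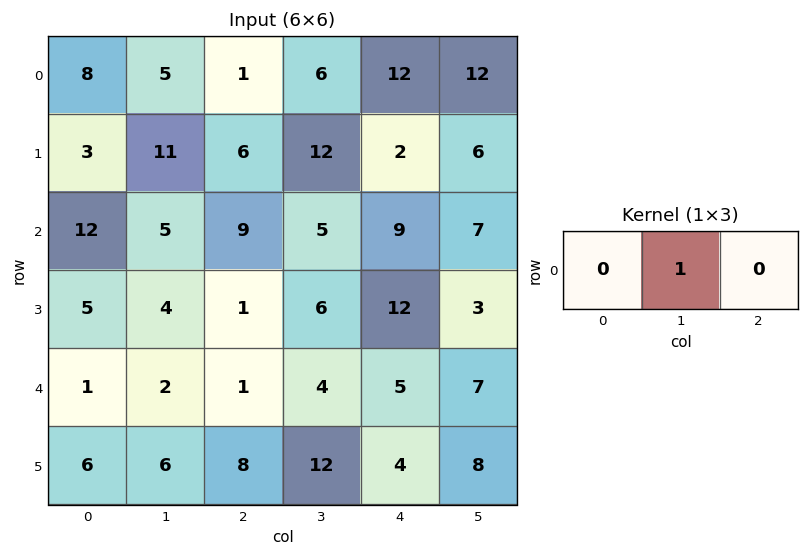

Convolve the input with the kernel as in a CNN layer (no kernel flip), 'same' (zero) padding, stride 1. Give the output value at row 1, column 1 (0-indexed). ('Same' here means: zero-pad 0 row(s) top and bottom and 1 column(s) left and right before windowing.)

11

The receptive field on the zero-padded input at this output position is [3 11 6]. Elementwise product with the kernel and sum: 11·1.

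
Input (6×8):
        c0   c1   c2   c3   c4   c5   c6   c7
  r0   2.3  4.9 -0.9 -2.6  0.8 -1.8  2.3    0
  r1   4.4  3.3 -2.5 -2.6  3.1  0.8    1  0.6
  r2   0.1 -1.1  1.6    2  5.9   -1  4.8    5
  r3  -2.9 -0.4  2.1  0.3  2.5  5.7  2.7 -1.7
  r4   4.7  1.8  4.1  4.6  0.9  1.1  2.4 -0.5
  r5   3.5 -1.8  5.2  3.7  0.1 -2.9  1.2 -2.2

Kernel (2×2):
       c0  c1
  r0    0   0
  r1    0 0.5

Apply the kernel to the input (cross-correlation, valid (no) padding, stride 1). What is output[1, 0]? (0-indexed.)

-0.55

The receptive field on the input at this output position is [4.4 3.3 / 0.1 -1.1]. Elementwise product with the kernel and sum: -1.1·0.5.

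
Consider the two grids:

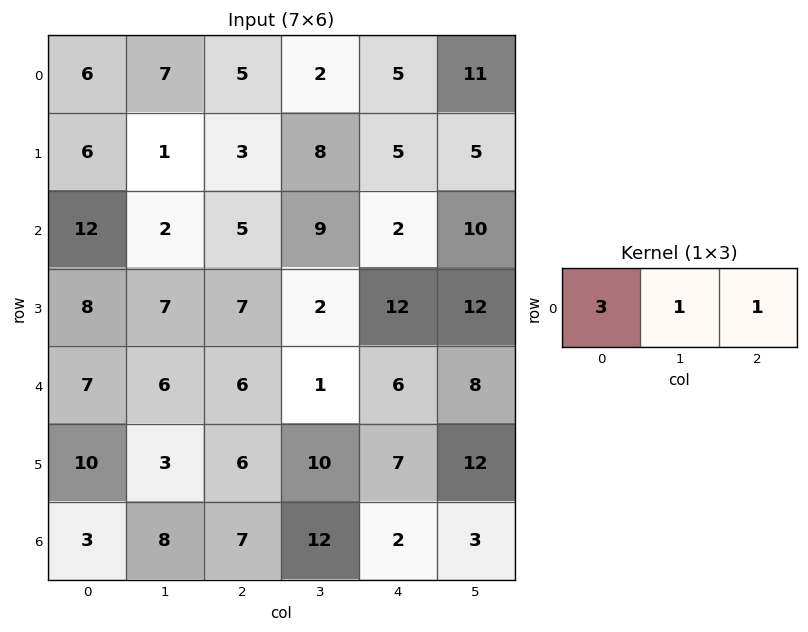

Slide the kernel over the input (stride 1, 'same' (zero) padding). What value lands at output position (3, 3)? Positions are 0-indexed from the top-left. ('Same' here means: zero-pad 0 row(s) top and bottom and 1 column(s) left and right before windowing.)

The receptive field on the zero-padded input at this output position is [7 2 12]. Elementwise product with the kernel and sum: 7·3 + 2·1 + 12·1.

35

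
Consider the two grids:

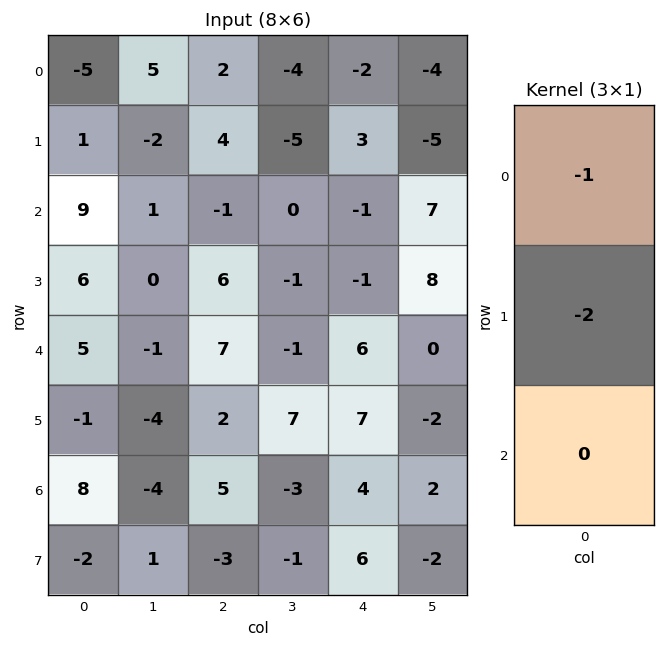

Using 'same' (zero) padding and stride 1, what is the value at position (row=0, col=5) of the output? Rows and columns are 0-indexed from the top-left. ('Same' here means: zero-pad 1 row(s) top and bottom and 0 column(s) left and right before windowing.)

8

The receptive field on the zero-padded input at this output position is [0 / -4 / -5]. Elementwise product with the kernel and sum: 0·-1 + -4·-2.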